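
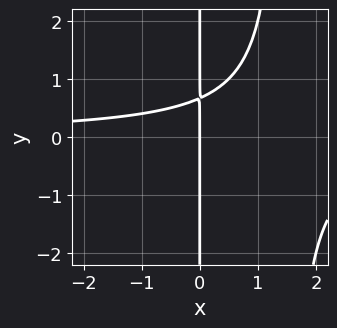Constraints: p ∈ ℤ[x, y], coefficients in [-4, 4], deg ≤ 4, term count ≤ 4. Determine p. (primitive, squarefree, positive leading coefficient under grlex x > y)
2*x^2*y - 3*x*y + 2*x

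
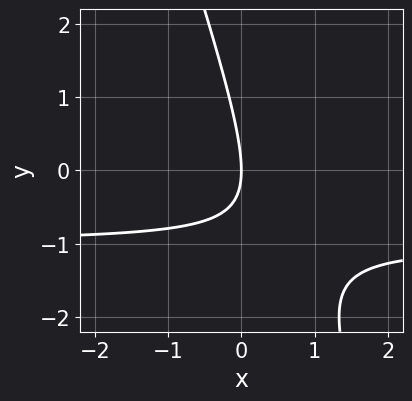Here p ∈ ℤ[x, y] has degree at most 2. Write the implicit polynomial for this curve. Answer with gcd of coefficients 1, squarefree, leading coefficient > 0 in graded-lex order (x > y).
3*x*y + y^2 + 3*x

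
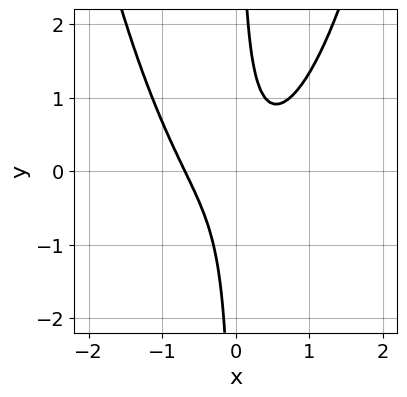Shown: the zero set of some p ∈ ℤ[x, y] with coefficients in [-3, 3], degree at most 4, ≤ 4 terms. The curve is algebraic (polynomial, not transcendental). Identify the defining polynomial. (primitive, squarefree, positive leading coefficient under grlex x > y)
Degree: a generic line meets the curve in up to 3 points, so deg p = 3.
Against the integer gridlines: it misses every integer gridline on the y-axis.
These observations pin down the coefficients.

3*x^3 - 3*x*y + 1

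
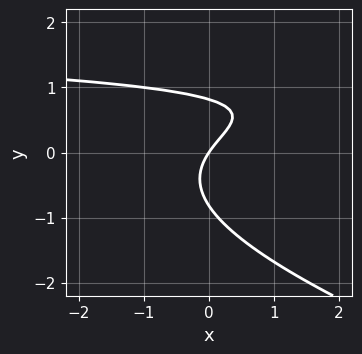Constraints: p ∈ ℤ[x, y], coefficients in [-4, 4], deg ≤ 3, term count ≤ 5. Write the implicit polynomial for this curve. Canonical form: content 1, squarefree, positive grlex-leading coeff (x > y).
x*y^2 + 3*y^3 - 3*x*y + 3*x - 2*y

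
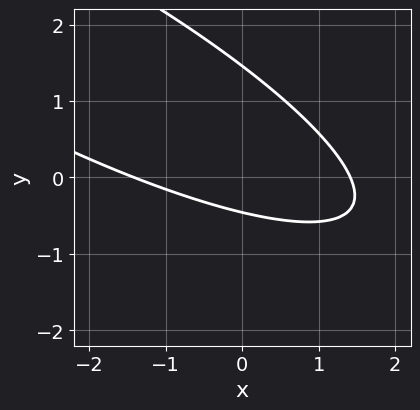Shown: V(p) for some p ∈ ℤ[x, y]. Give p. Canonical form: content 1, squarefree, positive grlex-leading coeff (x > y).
x^2 + 3*x*y + 3*y^2 - 3*y - 2

(a) Degree: the shape is more complex than any degree-1 curve, so deg p = 2.
(b) Putting this together gives p.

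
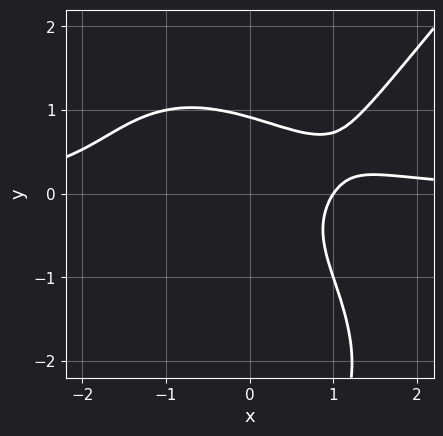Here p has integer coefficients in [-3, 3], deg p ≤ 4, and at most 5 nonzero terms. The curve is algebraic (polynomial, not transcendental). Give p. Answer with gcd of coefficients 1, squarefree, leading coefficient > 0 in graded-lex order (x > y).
2*x^3*y - y^4 - 3*y^3 - 3*x + 3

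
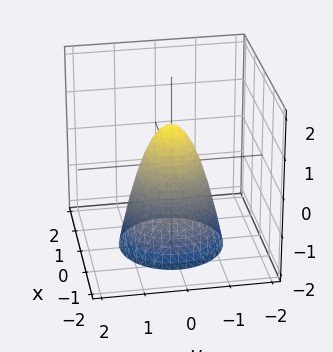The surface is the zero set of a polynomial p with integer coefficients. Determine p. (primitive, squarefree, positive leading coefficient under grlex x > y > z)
First, deg p = 2. A generic line meets the surface in up to 2 points.
Next, symmetries: rotational symmetry about the z-axis ⇒ p depends on x, y only through x² + y².
Then, from the axis intercepts and sections: one z-axis crossing is at z = 1; a circular section at z = 0 has radius between 0 and 1.
Finally, the integer polynomial consistent with all of this is the stated p.

2*x^2 + 2*y^2 + z - 1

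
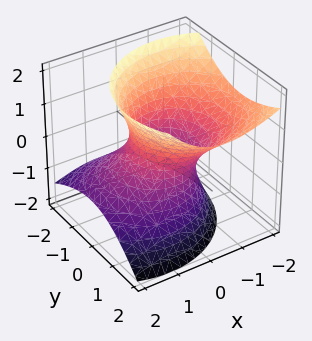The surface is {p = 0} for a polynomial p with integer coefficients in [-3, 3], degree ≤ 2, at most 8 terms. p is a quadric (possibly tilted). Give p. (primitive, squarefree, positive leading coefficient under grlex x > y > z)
deg p = 2. No degree-1 surface has this shape.
Against the integer gridlines: among the integer gridlines, it crosses the x-axis at x ∈ {-1, 1}; the y-axis gridline crossings are at y ∈ {-1, 1}; the surface avoids every integer z-axis point in the box.
Fitting integer coefficients to these (and the overall shape) gives p.

3*x^2 + 3*x*z + 3*y^2 - 2*y*z - 3*z^2 - 3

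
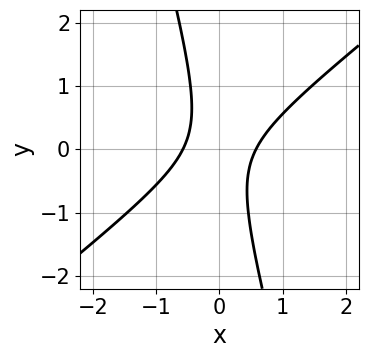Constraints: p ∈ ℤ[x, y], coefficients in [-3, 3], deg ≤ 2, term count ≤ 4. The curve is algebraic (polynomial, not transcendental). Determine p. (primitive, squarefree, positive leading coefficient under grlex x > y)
3*x^2 - 3*x*y - y^2 - 1

First, deg p = 2.
Next, from the visible intercepts: no y-intercept at any integer in the box.
Finally, assembling these constraints gives the stated polynomial.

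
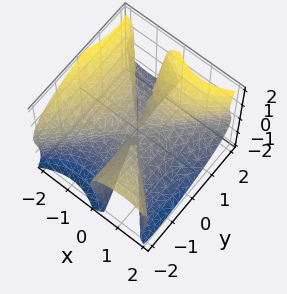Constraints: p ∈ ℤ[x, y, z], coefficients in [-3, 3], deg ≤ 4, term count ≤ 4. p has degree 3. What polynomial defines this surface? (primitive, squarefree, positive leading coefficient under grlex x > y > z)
2*x^3 - 2*x*y^2 - 3*y*z^2 + 3*z^3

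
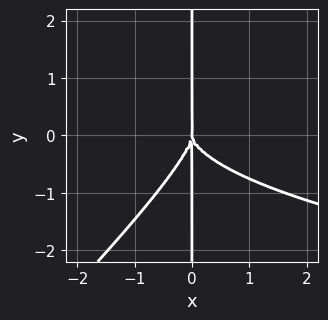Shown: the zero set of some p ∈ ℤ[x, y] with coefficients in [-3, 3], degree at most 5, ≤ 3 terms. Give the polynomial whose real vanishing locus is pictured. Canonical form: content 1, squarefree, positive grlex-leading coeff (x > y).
x^2*y^2 - x*y^3 - x^3

1. deg p = 4. No degree-3 curve has this shape.
2. Observable constraints: one x-axis crossing is at x = 0; every point of the y-axis in the box is on the curve.
3. Fitting integer coefficients to these (and the overall shape) gives p.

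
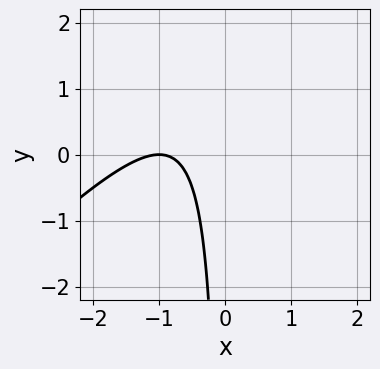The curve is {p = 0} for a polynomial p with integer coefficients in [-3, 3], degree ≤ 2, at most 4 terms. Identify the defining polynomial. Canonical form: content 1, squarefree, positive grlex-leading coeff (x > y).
(a) deg p = 2. No degree-1 curve has this shape.
(b) From the axis intercepts and sections: the curve avoids every integer y-axis point in the box; it meets the x-axis at x = -1 (among the integer gridlines).
(c) Matching integer coefficients to the picture gives p.

x^2 - x*y + 2*x + 1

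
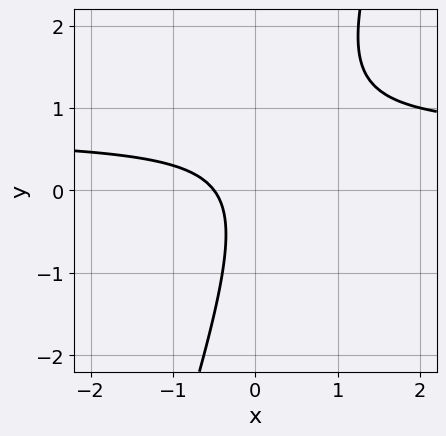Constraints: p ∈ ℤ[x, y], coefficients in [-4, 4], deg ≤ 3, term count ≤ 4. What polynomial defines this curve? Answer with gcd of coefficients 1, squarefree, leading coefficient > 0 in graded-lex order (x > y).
1. deg p = 2.
2. Observable constraints: the curve avoids every integer y-axis point in the box.
3. Fitting integer coefficients to these (and the overall shape) gives p.

3*x*y - y^2 - 2*x - 1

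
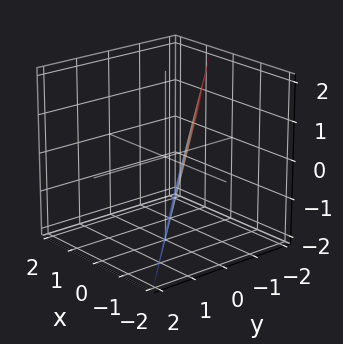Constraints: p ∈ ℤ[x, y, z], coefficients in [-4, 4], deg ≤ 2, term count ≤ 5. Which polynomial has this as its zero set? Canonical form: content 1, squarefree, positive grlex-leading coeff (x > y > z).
3*x + 3*y + z + 2

1. The degree is 1 — the surface is flat (a plane).
2. From the visible intercepts: one z-axis crossing is at z = -2.
3. Assembling these constraints gives the stated polynomial.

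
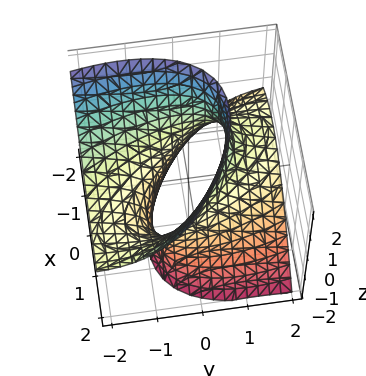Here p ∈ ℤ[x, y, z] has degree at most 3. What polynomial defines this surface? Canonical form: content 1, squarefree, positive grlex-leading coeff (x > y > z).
2*x^2 + 2*x*y + y^2 + 3*y*z - z^2 - 2

deg p = 2.
Against the integer gridlines: the x-axis gridline crossings are at x ∈ {-1, 1}; it misses every integer gridline on the z-axis.
Together with the visible shape, these determine p as stated.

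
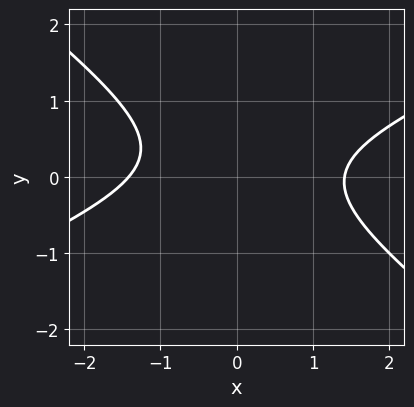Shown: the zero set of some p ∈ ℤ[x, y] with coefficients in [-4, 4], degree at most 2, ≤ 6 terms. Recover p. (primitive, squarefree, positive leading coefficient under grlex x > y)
x^2 - x*y - 3*y^2 + y - 2

The degree is 2 — the shape is more complex than any degree-1 curve.
Reading off the gridlines: the curve avoids every integer y-axis point in the box.
Putting this together gives p.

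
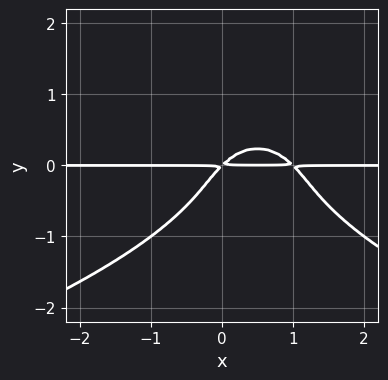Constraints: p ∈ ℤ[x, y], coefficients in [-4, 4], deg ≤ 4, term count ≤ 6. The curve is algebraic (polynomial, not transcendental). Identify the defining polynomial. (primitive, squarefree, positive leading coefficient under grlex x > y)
y^4 + x^2*y - x*y + y^2

The degree is 4 — the shape is more complex than any degree-3 curve.
Against the integer gridlines: the visible x-axis segment lies entirely on the curve.
Together with the visible shape, these determine p as stated.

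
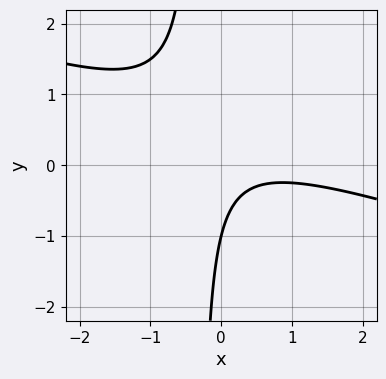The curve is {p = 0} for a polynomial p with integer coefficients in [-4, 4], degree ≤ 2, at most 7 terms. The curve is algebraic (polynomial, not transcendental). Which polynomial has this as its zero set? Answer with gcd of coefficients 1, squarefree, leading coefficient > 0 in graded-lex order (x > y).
x^2 + 3*x*y - x + y + 1

Degree: the shape is more complex than any degree-1 curve, so deg p = 2.
From the axis intercepts and sections: it crosses the y-axis at the gridline y = -1; no x-intercept at any integer in the box.
Together with the visible shape, these determine p as stated.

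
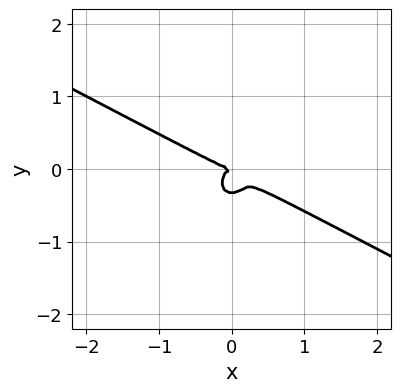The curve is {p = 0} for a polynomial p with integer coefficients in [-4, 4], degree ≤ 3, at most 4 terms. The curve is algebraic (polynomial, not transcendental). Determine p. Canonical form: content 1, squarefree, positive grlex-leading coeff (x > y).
First, deg p = 3.
Next, observable constraints: one x-axis crossing is at x = 0; it crosses the y-axis at the gridline y = 0.
Finally, putting this together gives p.

2*x^3 + 3*x^2*y + 3*y^3 + y^2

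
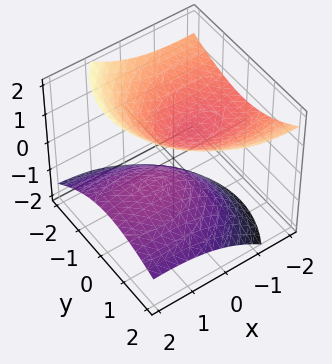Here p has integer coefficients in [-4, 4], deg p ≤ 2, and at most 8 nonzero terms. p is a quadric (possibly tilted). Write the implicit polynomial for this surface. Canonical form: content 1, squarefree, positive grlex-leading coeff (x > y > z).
First, the picture has 2 separate pieces. Treating them together as one polynomial.
Next, deg p = 2. The shape is more complex than any degree-1 surface.
Then, from the visible intercepts: no x-intercept at any integer in the box; no y-intercept at any integer in the box.
Finally, the integer polynomial consistent with all of this is the stated p.

x^2 + 3*x*z + 2*y^2 + y*z - 3*z^2 + 1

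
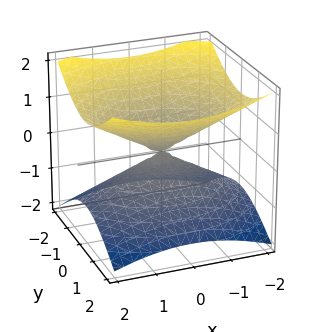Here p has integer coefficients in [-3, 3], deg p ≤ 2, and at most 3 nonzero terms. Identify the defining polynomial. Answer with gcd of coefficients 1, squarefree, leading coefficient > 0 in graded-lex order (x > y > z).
x^2 + 2*y^2 - 3*z^2

(a) deg p = 2.
(b) Symmetries: it's symmetric under y → −y, forcing even powers of y; the x ↦ −x reflection is a symmetry, so x appears only in even powers; the z ↦ −z reflection is a symmetry, so z appears only in even powers.
(c) Observable constraints: one z-axis crossing is at z = 0; it crosses the y-axis at the gridline y = 0; one x-axis crossing is at x = 0.
(d) Together with the visible shape, these determine p as stated.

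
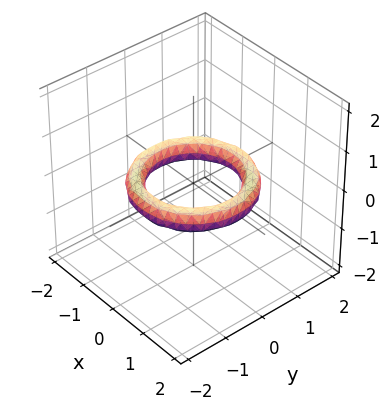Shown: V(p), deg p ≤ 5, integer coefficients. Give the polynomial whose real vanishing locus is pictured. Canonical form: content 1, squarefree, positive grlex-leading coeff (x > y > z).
(a) Degree: no degree-3 surface has this shape, so deg p = 4.
(b) Symmetry: the surface is invariant under rotation about z: p = q(x² + y², z).
(c) From the visible intercepts: a circular section at z = 0 has radius exactly 1; the x-axis gridline crossings are at x ∈ {-1, 1}.
(d) Assembling these constraints gives the stated polynomial. Check: (0, 1, 0) on the y-axis lies on the surface, and p(0, 1, 0) = 0. ✓

x^4 + 2*x^2*y^2 + y^4 - 3*x^2 - 3*y^2 + 3*z^2 + 2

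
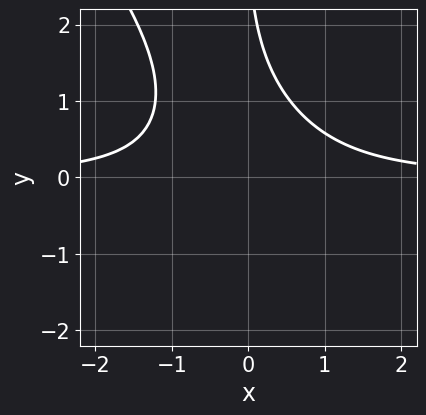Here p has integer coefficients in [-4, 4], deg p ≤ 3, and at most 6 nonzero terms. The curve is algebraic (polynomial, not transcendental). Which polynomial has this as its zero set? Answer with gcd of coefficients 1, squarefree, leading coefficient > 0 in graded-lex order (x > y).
3*x^2*y + 2*x*y^2 + y - 3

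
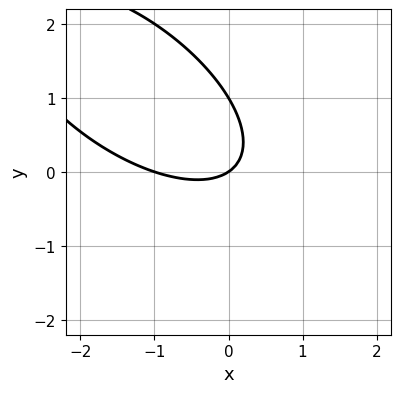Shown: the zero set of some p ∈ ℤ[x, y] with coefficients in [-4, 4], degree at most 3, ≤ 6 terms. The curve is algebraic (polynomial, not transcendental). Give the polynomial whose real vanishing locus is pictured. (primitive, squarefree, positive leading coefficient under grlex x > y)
deg p = 2. A generic line meets the curve in up to 2 points.
From the visible intercepts: the x-axis gridline crossings are at x ∈ {-1, 0}; the y-axis gridline crossings are at y ∈ {0, 1}.
Solving for integer coefficients yields p as stated.

2*x^2 + 3*x*y + 3*y^2 + 2*x - 3*y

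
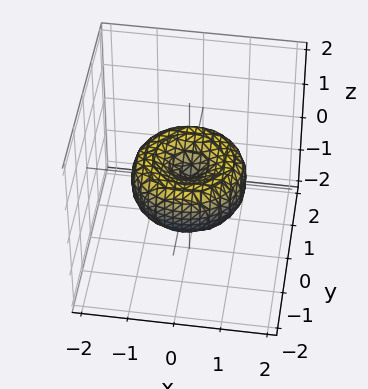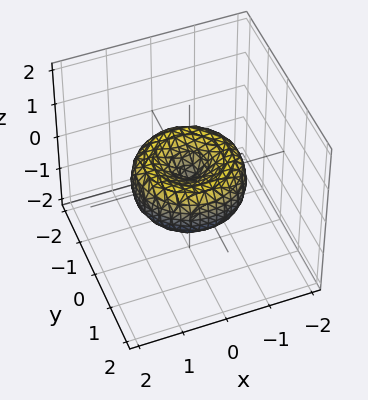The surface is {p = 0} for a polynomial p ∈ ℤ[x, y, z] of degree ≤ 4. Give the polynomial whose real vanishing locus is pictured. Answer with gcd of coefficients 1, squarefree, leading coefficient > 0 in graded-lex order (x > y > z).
1. The degree is 4 — no degree-3 surface has this shape.
2. Symmetries: every cross-section ⟂ z is a circle, so x, y appear only via x² + y².
3. Against the integer gridlines: one z-axis crossing is at z = 0; it crosses the x-axis at the gridline x = 0.
4. These observations pin down the coefficients.

2*x^4 + 4*x^2*y^2 + 2*y^4 - 3*x^2 - 3*y^2 + 3*z^2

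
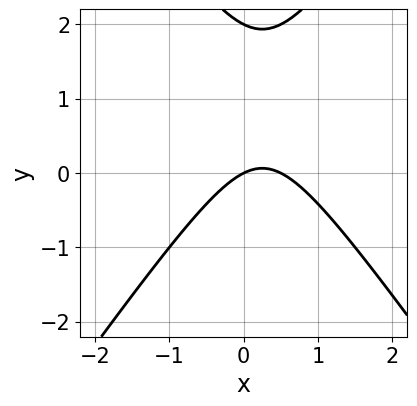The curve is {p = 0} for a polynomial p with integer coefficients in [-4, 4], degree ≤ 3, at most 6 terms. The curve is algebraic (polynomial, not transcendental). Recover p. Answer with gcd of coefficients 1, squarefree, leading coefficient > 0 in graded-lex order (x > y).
2*x^2 - y^2 - x + 2*y

1. deg p = 2. The shape is more complex than any degree-1 curve.
2. From the visible intercepts: among the integer gridlines, it crosses the y-axis at y ∈ {0, 2}; it meets the x-axis at x = 0 (among the integer gridlines).
3. Fitting integer coefficients to these (and the overall shape) gives p.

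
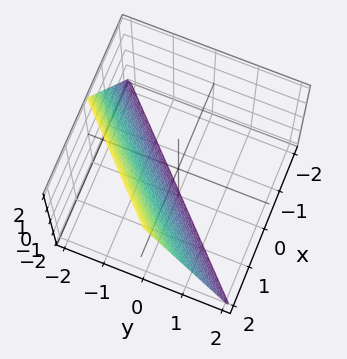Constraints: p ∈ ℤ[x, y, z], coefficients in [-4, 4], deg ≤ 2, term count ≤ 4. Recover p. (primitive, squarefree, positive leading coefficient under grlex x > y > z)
2*x - 2*y - z - 2

1. deg p = 1. Every cross-section is a straight line — this is a plane.
2. From the visible intercepts: it crosses the z-axis at the gridline z = -2; it crosses the x-axis at the gridline x = 1; it meets the y-axis at y = -1 (among the integer gridlines).
3. Assembling these constraints gives the stated polynomial.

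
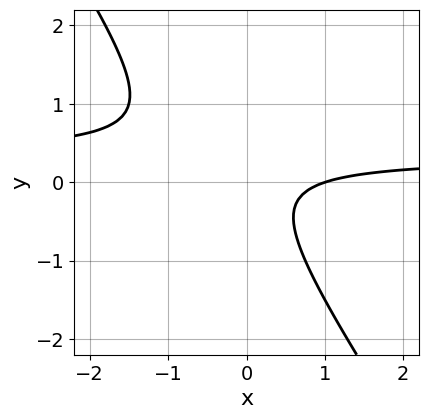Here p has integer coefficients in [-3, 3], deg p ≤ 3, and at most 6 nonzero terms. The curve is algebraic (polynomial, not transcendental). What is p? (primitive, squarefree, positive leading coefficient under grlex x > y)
3*x*y + 2*y^2 - x + 1

deg p = 2.
Reading off the gridlines: it misses every integer gridline on the y-axis; it crosses the x-axis at the gridline x = 1.
Together with the visible shape, these determine p as stated.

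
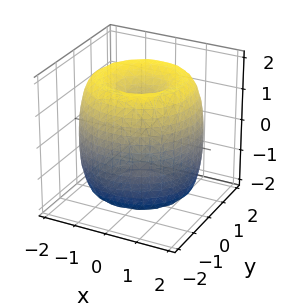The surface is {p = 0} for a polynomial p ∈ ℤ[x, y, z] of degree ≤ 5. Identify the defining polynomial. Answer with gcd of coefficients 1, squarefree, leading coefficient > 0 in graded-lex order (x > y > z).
x^4 + 2*x^2*y^2 + y^4 - 3*x^2 - 3*y^2 + z^2 - 1

(a) Degree: no degree-3 surface has this shape, so deg p = 4.
(b) Symmetries: rotational symmetry about the z-axis ⇒ p depends on x, y only through x² + y².
(c) Reading off the gridlines: the z-axis gridline crossings are at z ∈ {-1, 1}; a circular section at z = -1 has radius between 1 and 2.
(d) Putting this together gives p.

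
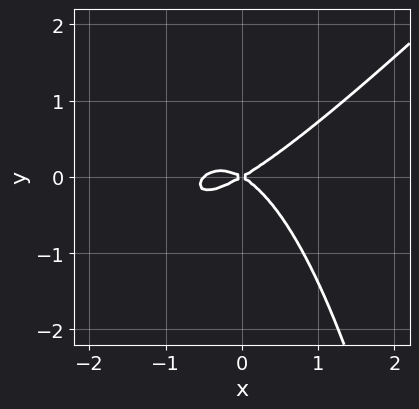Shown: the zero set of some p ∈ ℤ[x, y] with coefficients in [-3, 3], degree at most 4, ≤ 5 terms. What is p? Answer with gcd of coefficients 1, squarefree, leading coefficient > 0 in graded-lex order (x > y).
First, deg p = 3. A generic line meets the curve in up to 3 points.
Next, reading off the gridlines: one y-axis crossing is at y = 0; it meets the x-axis at x = 0 (among the integer gridlines).
Finally, fitting integer coefficients to these (and the overall shape) gives p.

2*x^3 - 2*x^2*y + x^2 - 3*y^2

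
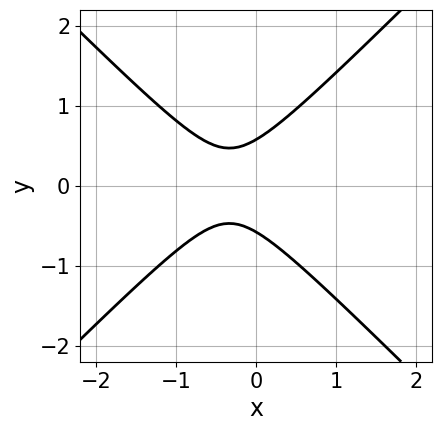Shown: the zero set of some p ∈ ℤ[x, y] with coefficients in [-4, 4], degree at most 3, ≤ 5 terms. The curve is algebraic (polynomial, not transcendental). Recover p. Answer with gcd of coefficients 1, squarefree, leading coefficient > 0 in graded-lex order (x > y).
First, degree: no degree-1 curve has this shape, so deg p = 2.
Then, symmetries: it's symmetric under y → −y, forcing even powers of y.
Next, against the integer gridlines: it misses every integer gridline on the x-axis.
Finally, assembling these constraints gives the stated polynomial.

3*x^2 - 3*y^2 + 2*x + 1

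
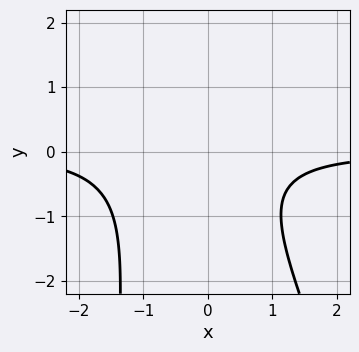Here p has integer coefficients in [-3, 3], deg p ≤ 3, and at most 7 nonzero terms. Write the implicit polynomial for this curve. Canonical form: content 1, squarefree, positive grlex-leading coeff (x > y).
deg p = 3. No degree-2 curve has this shape.
From the axis intercepts and sections: it misses every integer gridline on the y-axis; no x-intercept at any integer in the box.
The integer polynomial consistent with all of this is the stated p.

3*x^2*y + x*y^2 + 2*x*y + 2*y^2 + 3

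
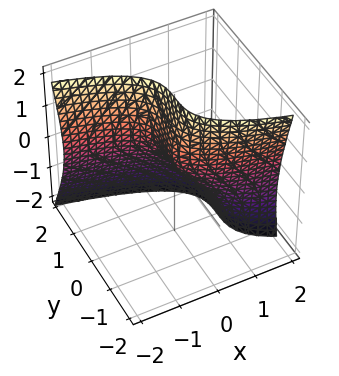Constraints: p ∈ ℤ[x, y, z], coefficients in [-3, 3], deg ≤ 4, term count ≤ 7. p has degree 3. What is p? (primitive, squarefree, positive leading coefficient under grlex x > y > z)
x*z^2 + 3*y^3 - z^2 + 3*x + 2*z

(a) Degree: a generic line meets the surface in up to 3 points, so deg p = 3.
(b) From the visible intercepts: among the integer gridlines, it crosses the z-axis at z ∈ {0, 2}; it meets the x-axis at x = 0 (among the integer gridlines); it crosses the y-axis at the gridline y = 0.
(c) Assembling these constraints gives the stated polynomial.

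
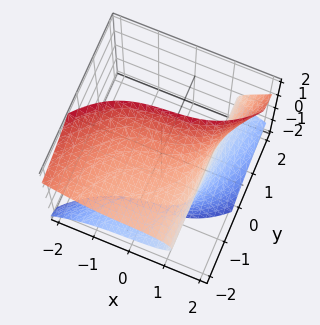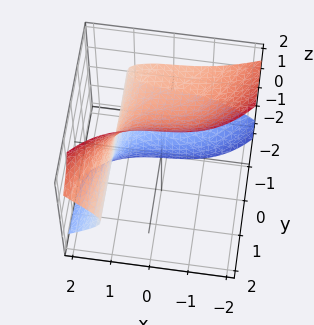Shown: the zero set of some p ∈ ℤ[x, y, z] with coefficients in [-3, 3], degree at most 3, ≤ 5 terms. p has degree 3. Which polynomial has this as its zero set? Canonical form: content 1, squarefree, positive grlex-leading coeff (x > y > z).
x^3 - 3*y*z^2 + z^3 + x - 3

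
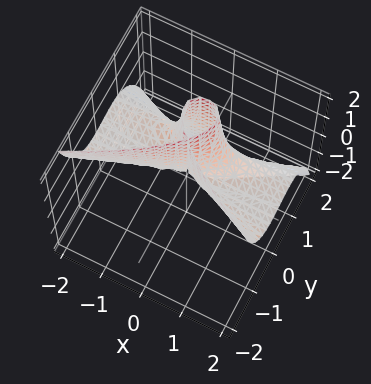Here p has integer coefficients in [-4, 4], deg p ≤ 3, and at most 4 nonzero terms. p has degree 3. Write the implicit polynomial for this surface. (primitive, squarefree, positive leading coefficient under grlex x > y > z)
x^2*z + 2*y^3 - 2*y^2

First, degree: a generic line meets the surface in up to 3 points, so deg p = 3.
Next, observable constraints: the visible z-axis segment lies entirely on the surface; it crosses the y-axis at the gridline y = 1; every point of the x-axis in the box is on the surface.
Finally, putting this together gives p.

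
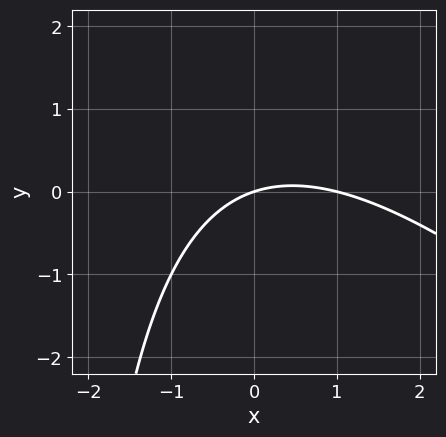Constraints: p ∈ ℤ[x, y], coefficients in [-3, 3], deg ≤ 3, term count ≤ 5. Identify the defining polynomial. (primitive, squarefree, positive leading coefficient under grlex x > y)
x^2 + x*y - x + 3*y

1. deg p = 2. The shape is more complex than any degree-1 curve.
2. Against the integer gridlines: one y-axis crossing is at y = 0; among the integer gridlines, it crosses the x-axis at x ∈ {0, 1}.
3. Solving for integer coefficients yields p as stated.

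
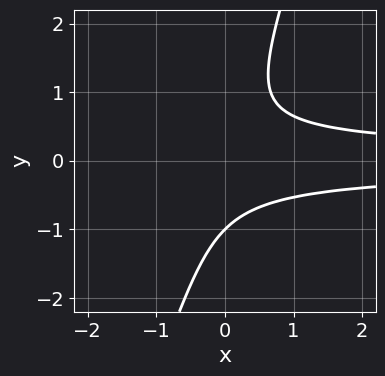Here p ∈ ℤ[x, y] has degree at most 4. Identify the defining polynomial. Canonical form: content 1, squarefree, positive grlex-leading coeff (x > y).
3*x*y^2 - y^3 - 1

(a) deg p = 3. A generic line meets the curve in up to 3 points.
(b) From the visible intercepts: it misses every integer gridline on the x-axis; it crosses the y-axis at the gridline y = -1.
(c) These observations pin down the coefficients.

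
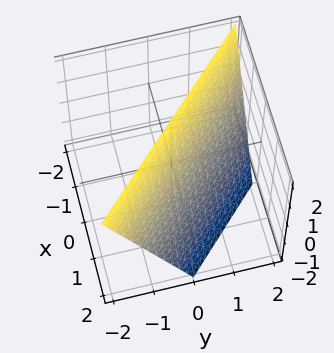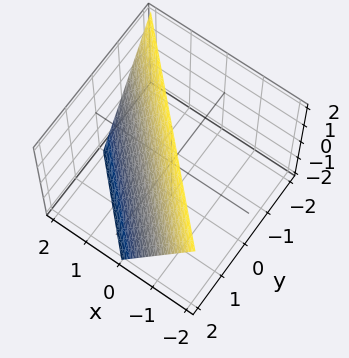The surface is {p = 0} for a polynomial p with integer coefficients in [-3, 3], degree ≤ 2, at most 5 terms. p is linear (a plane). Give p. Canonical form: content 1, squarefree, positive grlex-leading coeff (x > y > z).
2*x + 2*y + z - 2

1. deg p = 1.
2. Checking where it meets the axes: one y-axis crossing is at y = 1; it meets the x-axis at x = 1 (among the integer gridlines); it meets the z-axis at z = 2 (among the integer gridlines).
3. Assembling these constraints gives the stated polynomial.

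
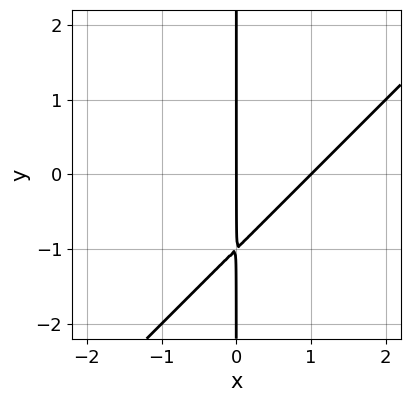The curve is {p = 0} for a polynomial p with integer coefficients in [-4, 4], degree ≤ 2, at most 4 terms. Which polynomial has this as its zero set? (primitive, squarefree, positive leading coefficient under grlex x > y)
x^2 - x*y - x

1. Degree: no degree-1 curve has this shape, so deg p = 2.
2. From the visible intercepts: among the integer gridlines, it crosses the x-axis at x ∈ {0, 1}; the visible y-axis segment lies entirely on the curve.
3. Solving for integer coefficients yields p as stated.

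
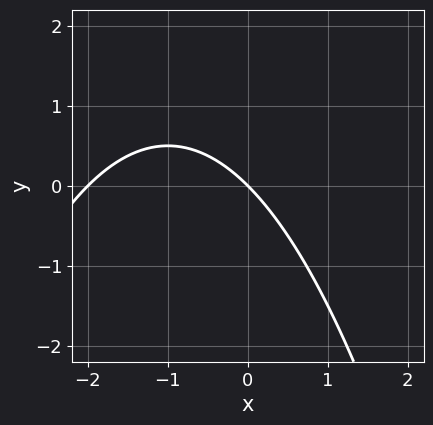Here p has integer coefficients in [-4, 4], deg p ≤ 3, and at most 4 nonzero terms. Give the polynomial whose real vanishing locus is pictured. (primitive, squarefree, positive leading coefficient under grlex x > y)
(a) deg p = 2. The shape is more complex than any degree-1 curve.
(b) Reading off the gridlines: it crosses the y-axis at the gridline y = 0; among the integer gridlines, it crosses the x-axis at x ∈ {-2, 0}.
(c) Solving for integer coefficients yields p as stated.

x^2 + 2*x + 2*y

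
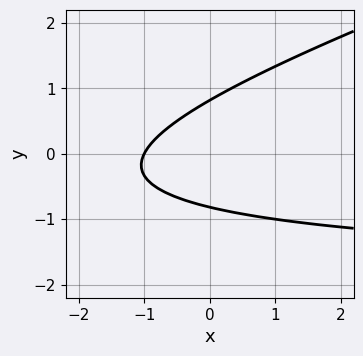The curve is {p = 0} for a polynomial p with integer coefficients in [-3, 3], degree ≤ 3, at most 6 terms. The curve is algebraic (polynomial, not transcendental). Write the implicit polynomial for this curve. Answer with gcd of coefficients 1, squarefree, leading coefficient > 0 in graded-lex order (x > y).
x*y - 3*y^2 + 2*x + 2

First, degree: no degree-1 curve has this shape, so deg p = 2.
Next, reading off the gridlines: it crosses the x-axis at the gridline x = -1.
Finally, assembling these constraints gives the stated polynomial.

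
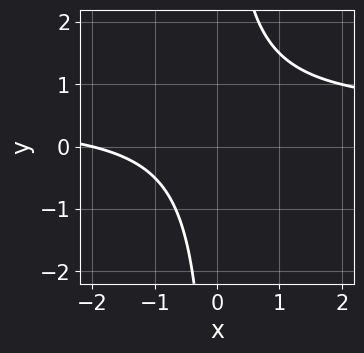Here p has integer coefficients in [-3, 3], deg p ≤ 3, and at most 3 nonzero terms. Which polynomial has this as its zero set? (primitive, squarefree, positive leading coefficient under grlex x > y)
2*x*y - x - 2

1. Degree: no degree-1 curve has this shape, so deg p = 2.
2. Reading off the gridlines: one x-axis crossing is at x = -2; no y-intercept at any integer in the box.
3. Matching integer coefficients to the picture gives p.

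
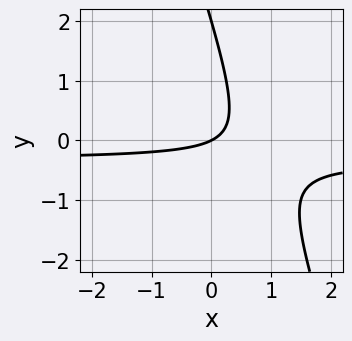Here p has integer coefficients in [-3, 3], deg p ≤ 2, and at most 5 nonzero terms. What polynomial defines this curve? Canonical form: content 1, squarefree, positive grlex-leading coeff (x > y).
3*x*y + y^2 + x - 2*y

deg p = 2. A generic line meets the curve in up to 2 points.
From the visible intercepts: it meets the x-axis at x = 0 (among the integer gridlines); among the integer gridlines, it crosses the y-axis at y ∈ {0, 2}.
The integer polynomial consistent with all of this is the stated p.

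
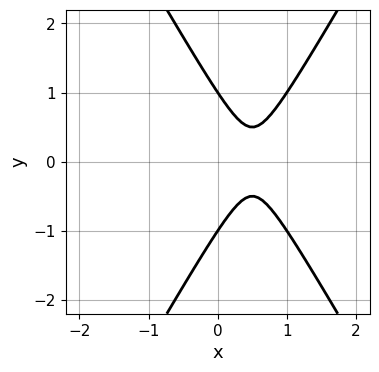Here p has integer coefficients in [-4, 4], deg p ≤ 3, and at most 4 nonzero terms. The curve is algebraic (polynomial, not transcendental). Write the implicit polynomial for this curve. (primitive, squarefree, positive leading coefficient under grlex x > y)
3*x^2 - y^2 - 3*x + 1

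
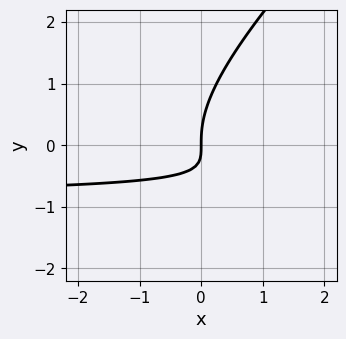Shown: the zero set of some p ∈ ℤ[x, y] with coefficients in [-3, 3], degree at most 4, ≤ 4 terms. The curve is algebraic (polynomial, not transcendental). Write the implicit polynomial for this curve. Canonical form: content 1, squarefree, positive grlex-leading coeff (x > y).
x*y^2 - y^3 + 2*x*y + x

Degree: no degree-2 curve has this shape, so deg p = 3.
Reading off the gridlines: it crosses the x-axis at the gridline x = 0; it meets the y-axis at y = 0 (among the integer gridlines).
The integer polynomial consistent with all of this is the stated p.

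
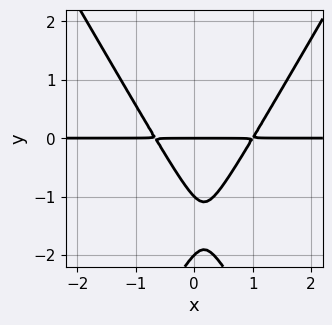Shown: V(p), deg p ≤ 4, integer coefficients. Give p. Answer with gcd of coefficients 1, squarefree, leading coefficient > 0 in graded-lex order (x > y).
Degree: the shape is more complex than any degree-2 curve, so deg p = 3.
Against the integer gridlines: every point of the x-axis in the box is on the curve; the y-axis gridline crossings are at y ∈ {-2, -1, 0}.
Matching integer coefficients to the picture gives p.

3*x^2*y - y^3 - x*y - 3*y^2 - 2*y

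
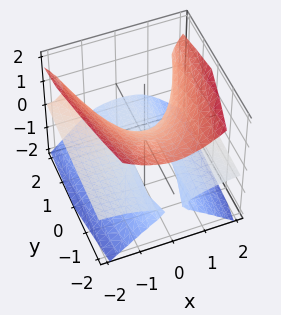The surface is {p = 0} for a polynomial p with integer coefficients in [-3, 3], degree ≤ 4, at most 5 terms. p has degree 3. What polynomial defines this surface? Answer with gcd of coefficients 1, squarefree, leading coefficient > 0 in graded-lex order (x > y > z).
3*x^2*z - 3*z^3 - 2*y*z - y

1. Degree: the shape is more complex than any degree-2 surface, so deg p = 3.
2. Reading off the gridlines: every point of the x-axis in the box is on the surface; it crosses the y-axis at the gridline y = 0; it meets the z-axis at z = 0 (among the integer gridlines).
3. Putting this together gives p.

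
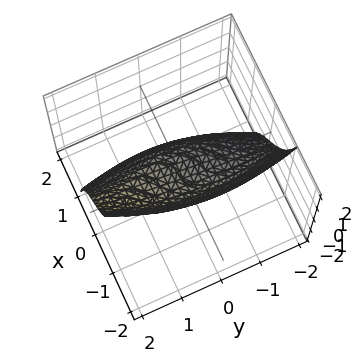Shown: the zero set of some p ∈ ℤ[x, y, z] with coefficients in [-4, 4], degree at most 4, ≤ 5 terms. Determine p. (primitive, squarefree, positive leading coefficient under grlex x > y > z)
1. Degree: the shape is more complex than any degree-2 surface, so deg p = 3.
2. Checking where it meets the axes: it meets the z-axis at z = 0 (among the integer gridlines); one y-axis crossing is at y = 0; one x-axis crossing is at x = 0.
3. Solving for integer coefficients yields p as stated.

3*x^3 + x*y^2 - y + 3*z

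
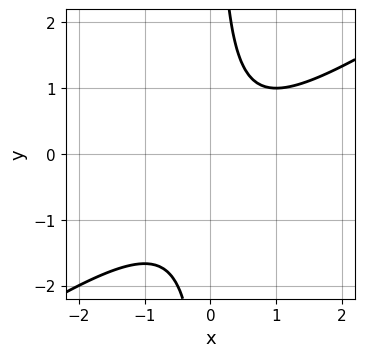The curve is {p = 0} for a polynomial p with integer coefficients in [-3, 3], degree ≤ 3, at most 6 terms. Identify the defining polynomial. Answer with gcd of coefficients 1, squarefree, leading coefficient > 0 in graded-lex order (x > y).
1. deg p = 2.
2. Observable constraints: it misses every integer gridline on the x-axis; the curve avoids every integer y-axis point in the box.
3. Solving for integer coefficients yields p as stated.

2*x^2 - 3*x*y - x + 2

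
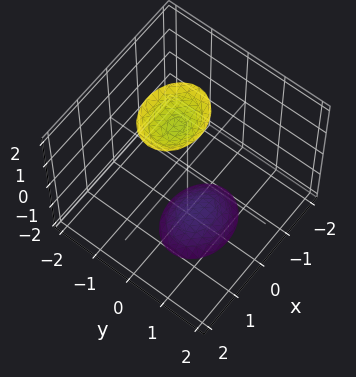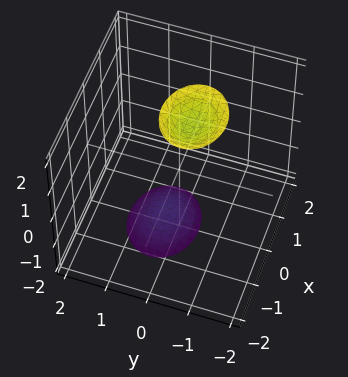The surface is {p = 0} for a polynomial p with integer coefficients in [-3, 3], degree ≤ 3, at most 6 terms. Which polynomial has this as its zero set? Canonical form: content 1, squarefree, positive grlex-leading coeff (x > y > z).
2*x^2 + 3*y^2 + y*z - z^2 + 3

1. There are 2 components. They look like related sheets of one shape, so recover p as a whole.
2. deg p = 2. A generic line meets the surface in up to 2 points.
3. From the axis intercepts and sections: no y-intercept at any integer in the box; it misses every integer gridline on the x-axis.
4. Matching integer coefficients to the picture gives p.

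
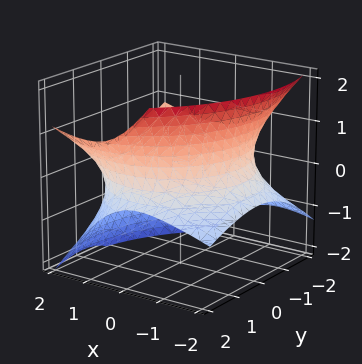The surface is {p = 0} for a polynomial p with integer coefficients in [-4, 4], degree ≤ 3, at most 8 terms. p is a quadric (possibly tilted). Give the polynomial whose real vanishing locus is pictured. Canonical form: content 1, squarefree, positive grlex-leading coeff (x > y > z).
x^2 - 2*x*z + y^2 + y*z - 2*z^2 - 3

Degree: a generic line meets the surface in up to 2 points, so deg p = 2.
Observable constraints: no z-intercept at any integer in the box.
Solving for integer coefficients yields p as stated.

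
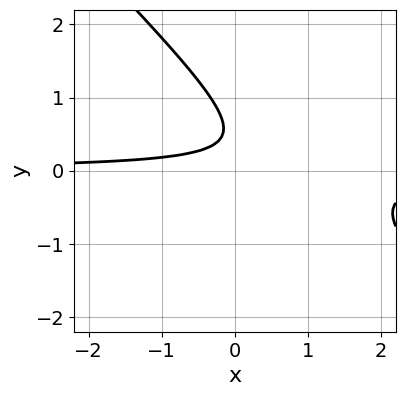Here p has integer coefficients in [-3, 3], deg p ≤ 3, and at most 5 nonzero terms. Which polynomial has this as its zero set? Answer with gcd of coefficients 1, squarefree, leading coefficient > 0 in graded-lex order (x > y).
3*x*y + 3*y^2 - 3*y + 1

First, deg p = 2.
Then, from the axis intercepts and sections: the curve avoids every integer x-axis point in the box; it misses every integer gridline on the y-axis.
Finally, the integer polynomial consistent with all of this is the stated p.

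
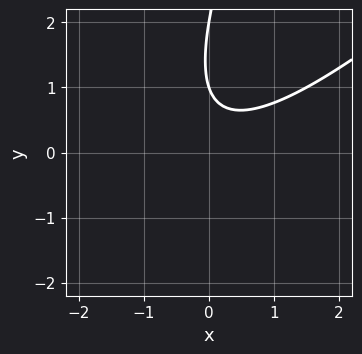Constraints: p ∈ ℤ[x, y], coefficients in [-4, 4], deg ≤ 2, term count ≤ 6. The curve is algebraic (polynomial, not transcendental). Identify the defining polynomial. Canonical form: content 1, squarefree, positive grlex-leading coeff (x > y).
1. deg p = 2. No degree-1 curve has this shape.
2. Reading off the gridlines: among the integer gridlines, it crosses the y-axis at y ∈ {1, 2}; it misses every integer gridline on the x-axis.
3. The integer polynomial consistent with all of this is the stated p.

2*x^2 - 3*x*y + y^2 - 3*y + 2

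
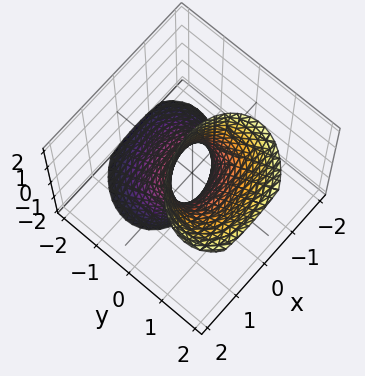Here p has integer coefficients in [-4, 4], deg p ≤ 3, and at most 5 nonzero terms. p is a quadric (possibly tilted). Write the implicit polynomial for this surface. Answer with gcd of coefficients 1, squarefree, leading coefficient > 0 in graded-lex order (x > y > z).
2*x^2 - x*y + 3*y^2 - 3*y*z - 1

First, degree: a generic line meets the surface in up to 2 points, so deg p = 2.
Next, reading off the gridlines: no z-intercept at any integer in the box.
Finally, together with the visible shape, these determine p as stated.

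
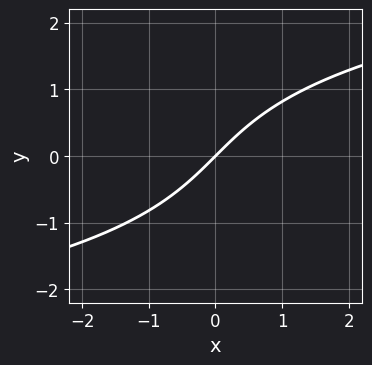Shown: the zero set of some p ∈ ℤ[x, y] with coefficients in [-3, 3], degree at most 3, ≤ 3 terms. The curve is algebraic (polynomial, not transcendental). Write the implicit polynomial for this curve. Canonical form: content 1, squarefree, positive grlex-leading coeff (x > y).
First, degree: a generic line meets the curve in up to 3 points, so deg p = 3.
Then, against the integer gridlines: one y-axis crossing is at y = 0; it crosses the x-axis at the gridline x = 0.
Finally, the integer polynomial consistent with all of this is the stated p.

y^3 - 3*x + 3*y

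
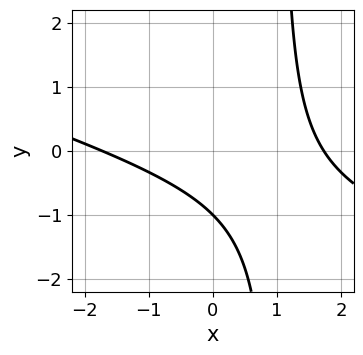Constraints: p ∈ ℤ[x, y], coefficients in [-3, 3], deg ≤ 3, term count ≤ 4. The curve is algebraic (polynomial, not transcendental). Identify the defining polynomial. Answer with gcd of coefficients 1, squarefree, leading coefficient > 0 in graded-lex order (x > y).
x^2 + 3*x*y - 3*y - 3

1. The degree is 2 — the shape is more complex than any degree-1 curve.
2. Against the integer gridlines: one y-axis crossing is at y = -1.
3. The integer polynomial consistent with all of this is the stated p.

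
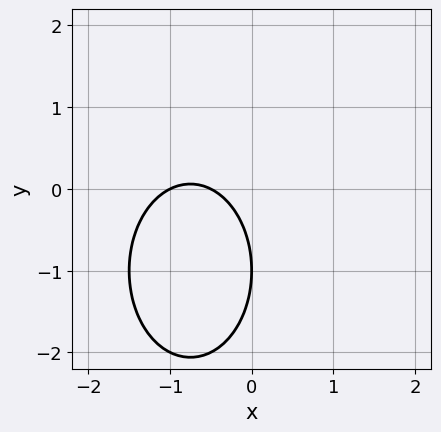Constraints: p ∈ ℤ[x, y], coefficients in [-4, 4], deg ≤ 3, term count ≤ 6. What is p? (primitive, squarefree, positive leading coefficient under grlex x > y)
2*x^2 + y^2 + 3*x + 2*y + 1

First, deg p = 2. No degree-1 curve has this shape.
Next, reading off the gridlines: it crosses the y-axis at the gridline y = -1; one x-axis crossing is at x = -1.
Finally, putting this together gives p.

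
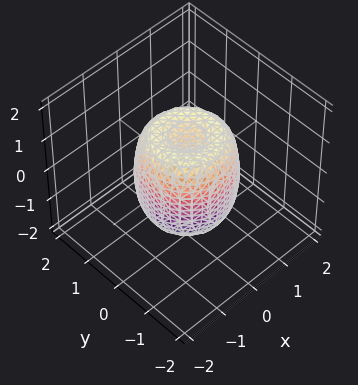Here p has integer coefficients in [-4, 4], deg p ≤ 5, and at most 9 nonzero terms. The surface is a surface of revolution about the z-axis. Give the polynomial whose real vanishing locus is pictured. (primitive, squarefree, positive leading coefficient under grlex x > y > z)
2*x^4 + 4*x^2*y^2 + 2*y^4 - 2*x^2 - 2*y^2 + z^2 - 1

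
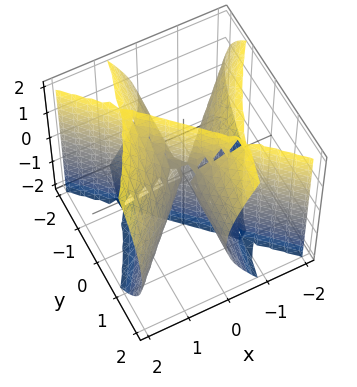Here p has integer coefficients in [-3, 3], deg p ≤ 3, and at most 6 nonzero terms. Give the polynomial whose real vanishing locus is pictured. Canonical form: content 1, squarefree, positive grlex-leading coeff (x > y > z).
2*x^3 - 2*x*y^2 - x*z^2 - y*z^2

(a) Degree: no degree-2 surface has this shape, so deg p = 3.
(b) From the axis intercepts and sections: every point of the z-axis in the box is on the surface; it crosses the x-axis at the gridline x = 0; the visible y-axis segment lies entirely on the surface.
(c) These observations pin down the coefficients.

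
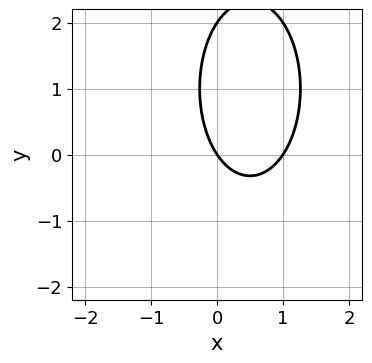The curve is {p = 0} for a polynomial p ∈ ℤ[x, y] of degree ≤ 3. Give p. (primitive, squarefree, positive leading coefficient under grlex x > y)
3*x^2 + y^2 - 3*x - 2*y

deg p = 2. The shape is more complex than any degree-1 curve.
Against the integer gridlines: among the integer gridlines, it crosses the y-axis at y ∈ {0, 2}; among the integer gridlines, it crosses the x-axis at x ∈ {0, 1}.
These observations pin down the coefficients.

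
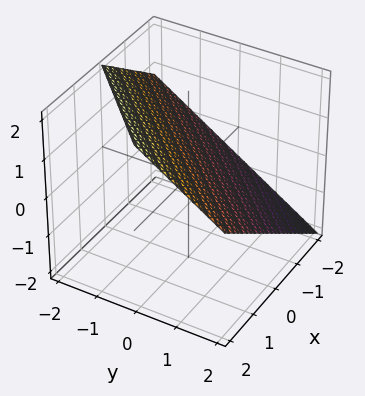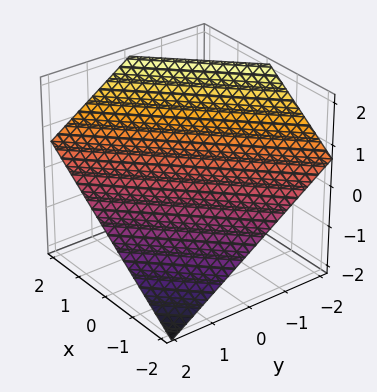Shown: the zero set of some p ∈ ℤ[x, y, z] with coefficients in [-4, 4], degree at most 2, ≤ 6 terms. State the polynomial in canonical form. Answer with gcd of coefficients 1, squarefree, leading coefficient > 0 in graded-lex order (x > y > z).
2*x - 2*y - 3*z + 2

First, the degree is 1 — the surface is flat (a plane).
Then, from the visible intercepts: it crosses the x-axis at the gridline x = -1; it meets the y-axis at y = 1 (among the integer gridlines).
Finally, these observations pin down the coefficients.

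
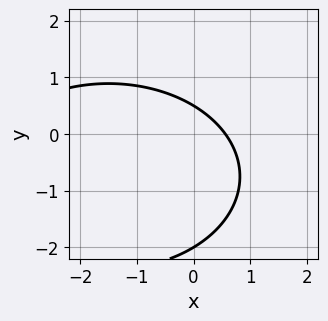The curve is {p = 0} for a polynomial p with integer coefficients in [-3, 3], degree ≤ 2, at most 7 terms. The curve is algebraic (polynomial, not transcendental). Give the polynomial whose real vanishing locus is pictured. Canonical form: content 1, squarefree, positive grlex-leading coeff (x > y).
1. The degree is 2 — a generic line meets the curve in up to 2 points.
2. Observable constraints: it crosses the y-axis at the gridline y = -2.
3. Matching integer coefficients to the picture gives p.

x^2 + 2*y^2 + 3*x + 3*y - 2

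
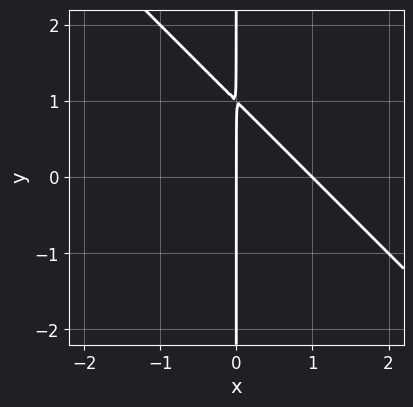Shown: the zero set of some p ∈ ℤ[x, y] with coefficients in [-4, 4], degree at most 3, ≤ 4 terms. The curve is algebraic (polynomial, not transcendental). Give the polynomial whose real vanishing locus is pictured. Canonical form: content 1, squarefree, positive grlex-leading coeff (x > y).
x^2 + x*y - x

First, the degree is 2 — no degree-1 curve has this shape.
Next, checking where it meets the axes: the visible y-axis segment lies entirely on the curve; among the integer gridlines, it crosses the x-axis at x ∈ {0, 1}.
Finally, together with the visible shape, these determine p as stated.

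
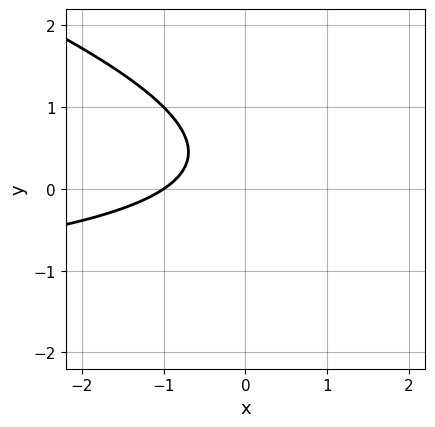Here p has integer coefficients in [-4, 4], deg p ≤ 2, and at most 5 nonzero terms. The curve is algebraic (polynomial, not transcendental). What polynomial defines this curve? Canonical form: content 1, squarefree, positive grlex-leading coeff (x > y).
x*y + 3*y^2 + 2*x - 2*y + 2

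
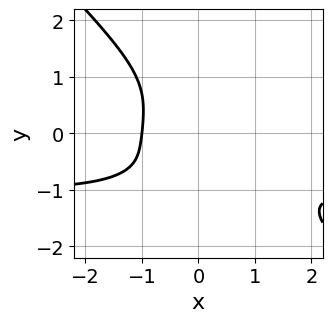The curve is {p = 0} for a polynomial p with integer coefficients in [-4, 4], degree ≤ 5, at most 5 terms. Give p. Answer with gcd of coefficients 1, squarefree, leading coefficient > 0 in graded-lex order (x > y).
3*x^3*y + 3*y^4 + 3*x^3 + 2*y + 3

1. deg p = 4.
2. Against the integer gridlines: the curve avoids every integer y-axis point in the box; it crosses the x-axis at the gridline x = -1.
3. These observations pin down the coefficients.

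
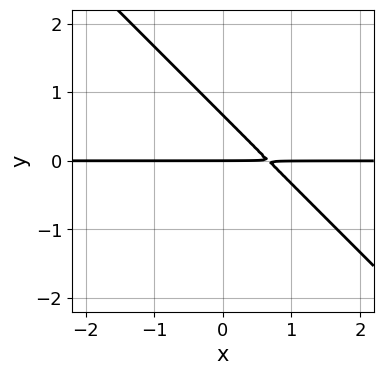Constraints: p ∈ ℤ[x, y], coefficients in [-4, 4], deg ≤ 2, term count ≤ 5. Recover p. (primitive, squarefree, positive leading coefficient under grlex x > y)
3*x*y + 3*y^2 - 2*y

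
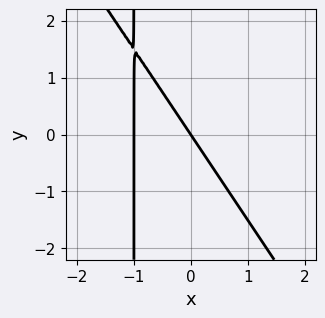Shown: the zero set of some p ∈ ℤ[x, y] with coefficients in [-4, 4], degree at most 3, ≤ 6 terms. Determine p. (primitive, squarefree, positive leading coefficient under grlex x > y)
deg p = 2. No degree-1 curve has this shape.
Observable constraints: among the integer gridlines, it crosses the x-axis at x ∈ {-1, 0}; it crosses the y-axis at the gridline y = 0.
Fitting integer coefficients to these (and the overall shape) gives p.

3*x^2 + 2*x*y + 3*x + 2*y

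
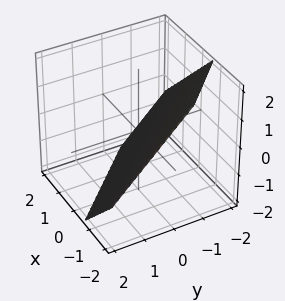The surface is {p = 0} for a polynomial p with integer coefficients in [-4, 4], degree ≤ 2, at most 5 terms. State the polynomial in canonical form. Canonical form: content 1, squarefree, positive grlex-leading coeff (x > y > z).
1. The degree is 1 — the surface is flat (a plane).
2. The integer polynomial consistent with all of this is the stated p.

3*x + 3*y + 3*z + 2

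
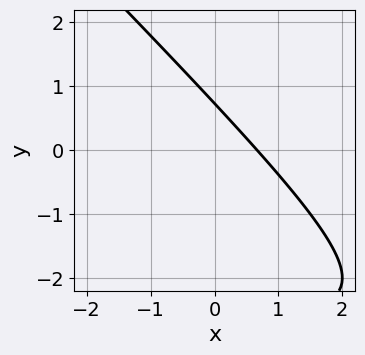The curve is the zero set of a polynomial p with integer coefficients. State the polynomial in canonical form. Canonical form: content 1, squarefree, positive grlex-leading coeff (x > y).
x*y + y^2 + 3*x + 2*y - 2

The degree is 2 — a generic line meets the curve in up to 2 points.
Solving for integer coefficients yields p as stated.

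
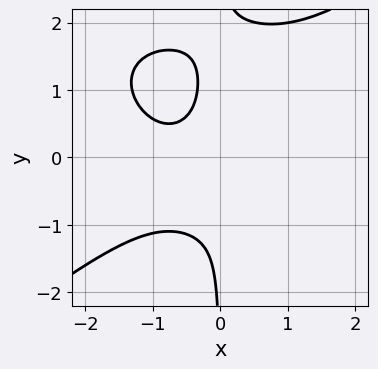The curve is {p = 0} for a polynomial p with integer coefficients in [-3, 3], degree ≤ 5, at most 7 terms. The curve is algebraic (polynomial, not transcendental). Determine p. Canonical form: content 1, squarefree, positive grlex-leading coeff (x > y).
x^4 - 2*x*y^3 + 2*x*y^2 + 3*x*y + 1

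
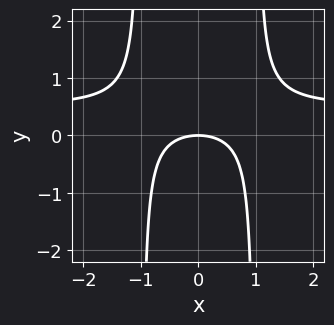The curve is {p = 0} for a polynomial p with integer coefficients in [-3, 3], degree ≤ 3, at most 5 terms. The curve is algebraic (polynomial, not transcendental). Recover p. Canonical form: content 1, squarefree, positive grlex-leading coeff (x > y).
(a) deg p = 3.
(b) Symmetries: the x ↦ −x reflection is a symmetry, so x appears only in even powers.
(c) Against the integer gridlines: it meets the x-axis at x = 0 (among the integer gridlines); it crosses the y-axis at the gridline y = 0.
(d) The integer polynomial consistent with all of this is the stated p.

2*x^2*y - x^2 - 2*y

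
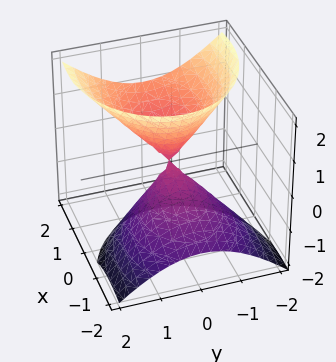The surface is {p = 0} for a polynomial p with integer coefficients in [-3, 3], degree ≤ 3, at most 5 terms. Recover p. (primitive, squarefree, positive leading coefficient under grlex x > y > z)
2*x^2 - 3*x*z + 3*y^2 - 2*z^2

deg p = 2. A generic line meets the surface in up to 2 points.
Checking where it meets the axes: one x-axis crossing is at x = 0; it meets the z-axis at z = 0 (among the integer gridlines); it meets the y-axis at y = 0 (among the integer gridlines).
Assembling these constraints gives the stated polynomial.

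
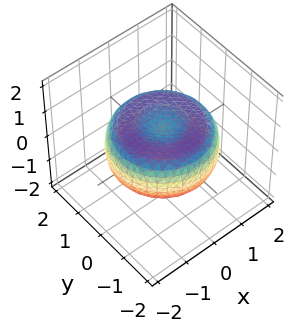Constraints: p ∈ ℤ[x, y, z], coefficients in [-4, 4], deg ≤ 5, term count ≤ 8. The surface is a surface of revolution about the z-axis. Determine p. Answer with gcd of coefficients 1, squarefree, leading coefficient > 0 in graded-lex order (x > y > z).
x^4 + 2*x^2*y^2 + y^4 - 2*x^2 - 2*y^2 + 3*z^2 - 1

1. deg p = 4.
2. Symmetry: every cross-section ⟂ z is a circle, so x, y appear only via x² + y².
3. Observable constraints: a circular section at z = 0 has radius between 1 and 2.
4. Together with the visible shape, these determine p as stated.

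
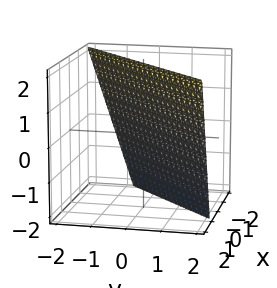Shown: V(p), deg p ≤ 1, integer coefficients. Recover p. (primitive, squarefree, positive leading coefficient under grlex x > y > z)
The degree is 1 — the surface is flat (a plane).
Reading off the gridlines: it crosses the z-axis at the gridline z = 2.
Fitting integer coefficients to these (and the overall shape) gives p.

3*x - 3*y - z + 2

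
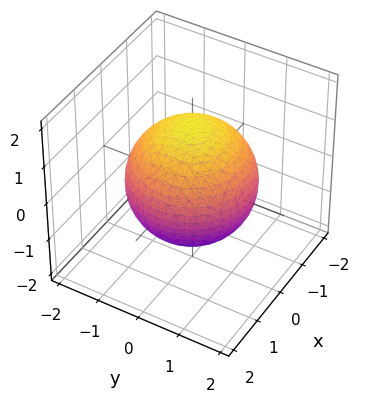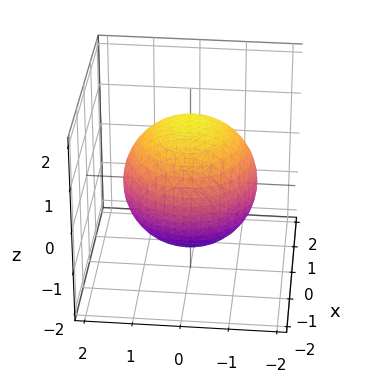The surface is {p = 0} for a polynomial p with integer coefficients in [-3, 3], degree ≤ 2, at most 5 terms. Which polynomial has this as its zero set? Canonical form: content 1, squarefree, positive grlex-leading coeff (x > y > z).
1. The degree is 2 — bounded and convex; a quadric.
2. Symmetries: the z-axis is an axis of rotation, so x and y enter only as x² + y²; it's symmetric under z → −z, forcing even powers of z.
3. Reading off the gridlines: a circular section at z = 1 has radius exactly 1.
4. These observations pin down the coefficients.

x^2 + y^2 + z^2 - 2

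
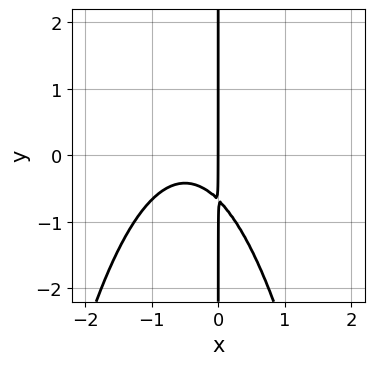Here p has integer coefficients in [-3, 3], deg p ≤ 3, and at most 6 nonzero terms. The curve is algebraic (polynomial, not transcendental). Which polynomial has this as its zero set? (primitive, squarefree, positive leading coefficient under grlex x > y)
3*x^3 + 3*x^2 + 3*x*y + 2*x

(a) deg p = 3. No degree-2 curve has this shape.
(b) Checking where it meets the axes: every point of the y-axis in the box is on the curve; it crosses the x-axis at the gridline x = 0.
(c) Solving for integer coefficients yields p as stated.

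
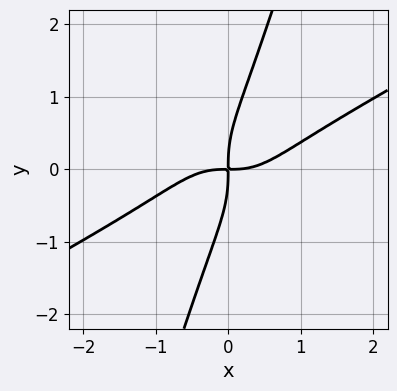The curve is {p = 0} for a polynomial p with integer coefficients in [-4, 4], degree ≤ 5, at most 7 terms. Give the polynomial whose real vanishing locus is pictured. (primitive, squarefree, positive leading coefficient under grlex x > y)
2*x^4 - 3*x^3*y - 3*x*y^3 + y^4 - 2*x*y

1. The degree is 4 — the shape is more complex than any degree-3 curve.
2. The integer polynomial consistent with all of this is the stated p.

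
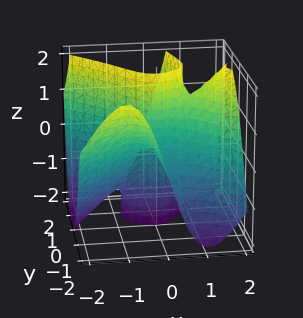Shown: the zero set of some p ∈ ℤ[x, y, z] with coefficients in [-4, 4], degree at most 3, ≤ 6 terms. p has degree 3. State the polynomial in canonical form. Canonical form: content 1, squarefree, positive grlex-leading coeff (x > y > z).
2*x^3 - 2*x^2*z - 3*x*y^2 + 2*y*z

First, degree: no degree-2 surface has this shape, so deg p = 3.
Then, against the integer gridlines: it crosses the x-axis at the gridline x = 0; every point of the y-axis in the box is on the surface.
Finally, the integer polynomial consistent with all of this is the stated p. Check: (0, 0, -2) on the z-axis lies on the surface, and p(0, 0, -2) = 0. ✓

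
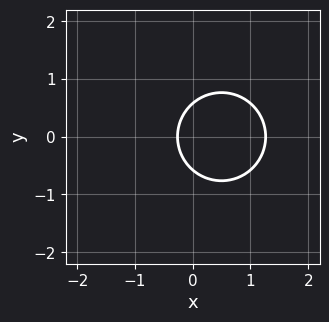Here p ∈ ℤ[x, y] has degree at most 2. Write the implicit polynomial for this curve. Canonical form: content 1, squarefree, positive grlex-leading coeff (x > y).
3*x^2 + 3*y^2 - 3*x - 1

1. Degree: the shape is more complex than any degree-1 curve, so deg p = 2.
2. Symmetries: mirror symmetry y ↦ −y ⇒ only even powers of y.
3. Fitting integer coefficients to these (and the overall shape) gives p.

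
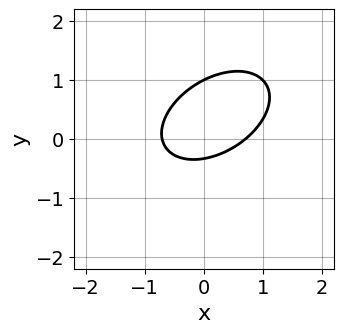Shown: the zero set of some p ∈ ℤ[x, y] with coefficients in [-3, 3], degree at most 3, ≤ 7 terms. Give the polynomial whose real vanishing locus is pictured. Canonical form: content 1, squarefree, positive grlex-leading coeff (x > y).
2*x^2 - 2*x*y + 3*y^2 - 2*y - 1

deg p = 2. A generic line meets the curve in up to 2 points.
Observable constraints: it crosses the y-axis at the gridline y = 1.
Putting this together gives p.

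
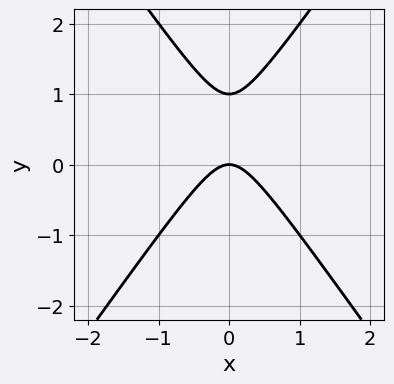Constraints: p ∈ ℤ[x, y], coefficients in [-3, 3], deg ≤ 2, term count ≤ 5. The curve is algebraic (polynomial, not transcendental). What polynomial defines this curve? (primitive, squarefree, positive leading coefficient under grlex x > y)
First, degree: the shape is more complex than any degree-1 curve, so deg p = 2.
Next, symmetries: it's symmetric under x → −x, forcing even powers of x.
Then, from the visible intercepts: it crosses the x-axis at the gridline x = 0; among the integer gridlines, it crosses the y-axis at y ∈ {0, 1}.
Finally, matching integer coefficients to the picture gives p.

2*x^2 - y^2 + y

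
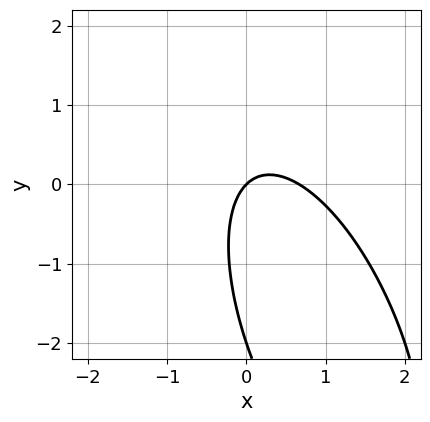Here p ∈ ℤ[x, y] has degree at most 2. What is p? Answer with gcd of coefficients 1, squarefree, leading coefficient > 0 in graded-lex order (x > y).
First, the degree is 2 — the shape is more complex than any degree-1 curve.
Then, against the integer gridlines: among the integer gridlines, it crosses the y-axis at y ∈ {-2, 0}; it crosses the x-axis at the gridline x = 0.
Finally, solving for integer coefficients yields p as stated.

3*x^2 + 2*x*y + y^2 - 2*x + 2*y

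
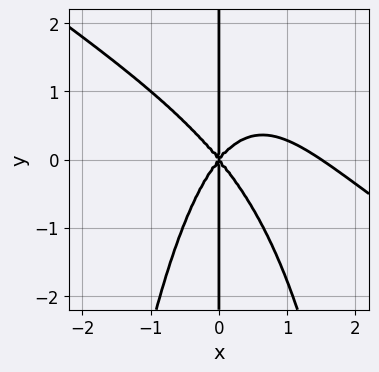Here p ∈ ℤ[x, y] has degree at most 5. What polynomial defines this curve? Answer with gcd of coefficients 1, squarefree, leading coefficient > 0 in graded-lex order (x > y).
2*x^4 + 3*x^3*y - 3*x^3 + 2*x*y^2

deg p = 4. No degree-3 curve has this shape.
Checking where it meets the axes: one x-axis crossing is at x = 0; every point of the y-axis in the box is on the curve.
These observations pin down the coefficients.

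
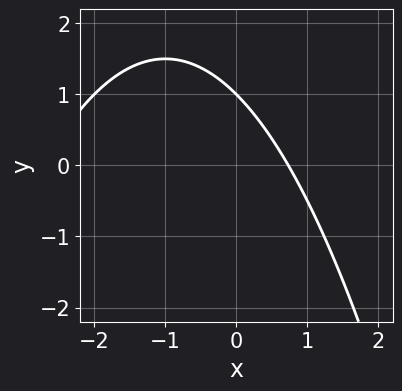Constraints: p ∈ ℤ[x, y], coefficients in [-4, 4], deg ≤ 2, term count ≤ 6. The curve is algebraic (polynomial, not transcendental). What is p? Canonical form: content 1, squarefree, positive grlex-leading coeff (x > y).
(a) Degree: a generic line meets the curve in up to 2 points, so deg p = 2.
(b) From the visible intercepts: one y-axis crossing is at y = 1.
(c) Together with the visible shape, these determine p as stated.

x^2 + 2*x + 2*y - 2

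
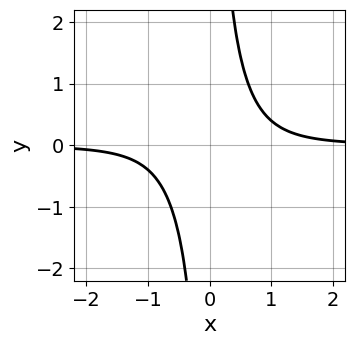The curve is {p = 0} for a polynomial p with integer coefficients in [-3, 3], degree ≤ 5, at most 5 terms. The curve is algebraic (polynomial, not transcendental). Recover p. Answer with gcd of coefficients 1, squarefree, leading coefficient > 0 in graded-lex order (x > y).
3*x^3*y + 2*x*y - 2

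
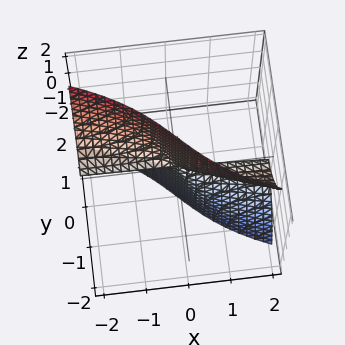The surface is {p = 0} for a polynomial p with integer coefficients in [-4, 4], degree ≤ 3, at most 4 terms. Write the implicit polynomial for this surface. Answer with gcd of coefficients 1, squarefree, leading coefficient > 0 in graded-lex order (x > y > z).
x*z^2 + y^3 + y*z^2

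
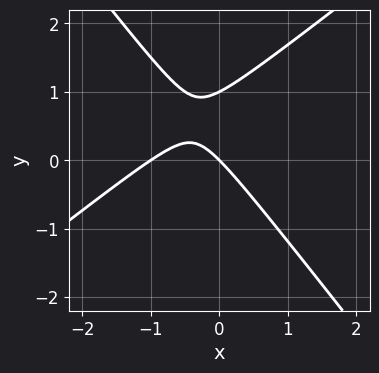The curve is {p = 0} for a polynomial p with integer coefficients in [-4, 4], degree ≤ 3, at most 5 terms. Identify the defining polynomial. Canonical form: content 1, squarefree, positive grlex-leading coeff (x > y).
1. The degree is 2 — the shape is more complex than any degree-1 curve.
2. Against the integer gridlines: the x-axis gridline crossings are at x ∈ {-1, 0}; among the integer gridlines, it crosses the y-axis at y ∈ {0, 1}.
3. Assembling these constraints gives the stated polynomial.

2*x^2 - x*y - 2*y^2 + 2*x + 2*y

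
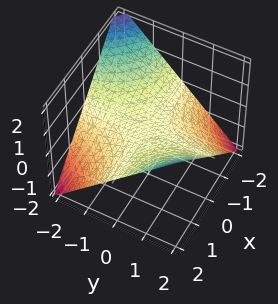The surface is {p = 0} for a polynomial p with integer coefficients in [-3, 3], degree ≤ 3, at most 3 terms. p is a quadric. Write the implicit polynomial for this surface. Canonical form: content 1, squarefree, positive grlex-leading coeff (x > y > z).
1. Degree: a hyperbolic paraboloid; a quadric, so deg p = 2.
2. Reading off the gridlines: every point of the y-axis in the box is on the surface; it crosses the z-axis at the gridline z = 0; every point of the x-axis in the box is on the surface.
3. Matching integer coefficients to the picture gives p.

x*y - 2*z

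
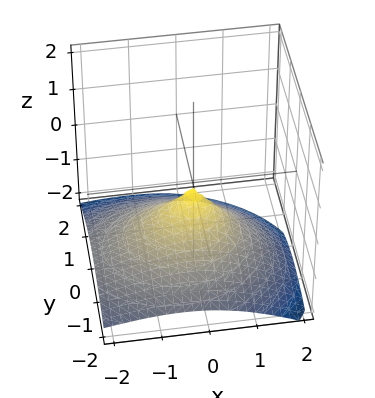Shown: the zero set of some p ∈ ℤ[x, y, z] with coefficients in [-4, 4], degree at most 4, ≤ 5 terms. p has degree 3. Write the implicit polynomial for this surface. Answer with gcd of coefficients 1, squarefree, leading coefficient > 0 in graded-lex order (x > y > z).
x*z^2 + 2*z^3 + 2*x^2 + 3*y^2 - 2*y*z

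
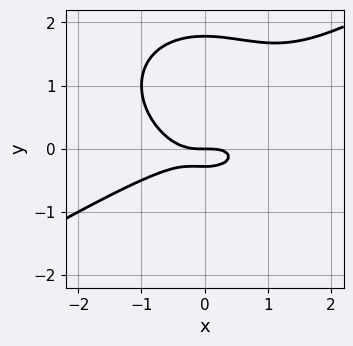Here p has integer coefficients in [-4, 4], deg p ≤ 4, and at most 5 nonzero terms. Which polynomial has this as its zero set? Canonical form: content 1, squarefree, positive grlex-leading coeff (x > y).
x^3 - x^2*y - 2*y^3 + 3*y^2 + y

deg p = 3.
From the axis intercepts and sections: it crosses the y-axis at the gridline y = 0; one x-axis crossing is at x = 0.
Fitting integer coefficients to these (and the overall shape) gives p.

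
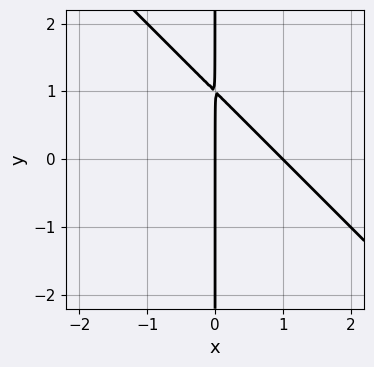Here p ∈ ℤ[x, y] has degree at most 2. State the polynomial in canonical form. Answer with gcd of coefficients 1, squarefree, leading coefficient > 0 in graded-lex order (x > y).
x^2 + x*y - x

1. The degree is 2 — the shape is more complex than any degree-1 curve.
2. Reading off the gridlines: the x-axis gridline crossings are at x ∈ {0, 1}; the visible y-axis segment lies entirely on the curve.
3. Putting this together gives p.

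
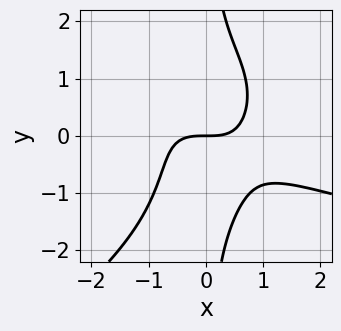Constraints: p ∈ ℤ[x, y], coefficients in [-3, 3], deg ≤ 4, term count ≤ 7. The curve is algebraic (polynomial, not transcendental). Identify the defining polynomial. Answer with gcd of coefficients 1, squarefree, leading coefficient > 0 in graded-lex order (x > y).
x^2*y^2 - 2*x*y^3 - 2*x^3 - 3*x^2*y + 3*y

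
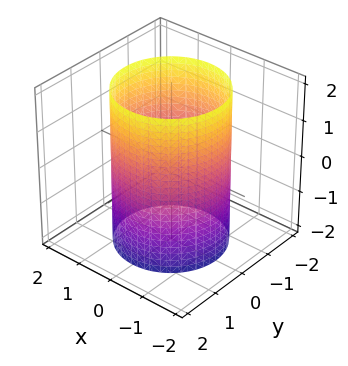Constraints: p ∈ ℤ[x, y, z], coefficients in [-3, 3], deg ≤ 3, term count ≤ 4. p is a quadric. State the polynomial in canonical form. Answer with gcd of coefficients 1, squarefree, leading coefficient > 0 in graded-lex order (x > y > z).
x^2 + y^2 - 2

1. The degree is 2 — a cylinder; a quadric.
2. Symmetries: it's symmetric under z → −z, forcing even powers of z; the z-axis is an axis of rotation, so x and y enter only as x² + y².
3. Checking where it meets the axes: a circular section at z = 2 has radius between 1 and 2; no z-intercept at any integer in the box.
4. Putting this together gives p.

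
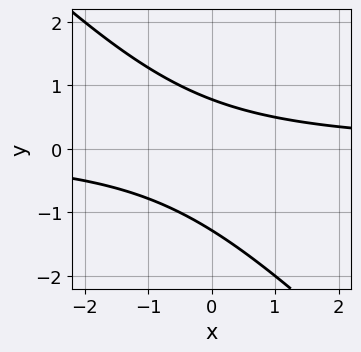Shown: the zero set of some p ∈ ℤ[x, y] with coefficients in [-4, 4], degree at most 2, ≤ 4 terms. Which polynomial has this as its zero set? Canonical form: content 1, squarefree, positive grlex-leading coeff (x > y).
2*x*y + 2*y^2 + y - 2

The degree is 2 — the shape is more complex than any degree-1 curve.
Reading off the gridlines: it misses every integer gridline on the x-axis.
Solving for integer coefficients yields p as stated.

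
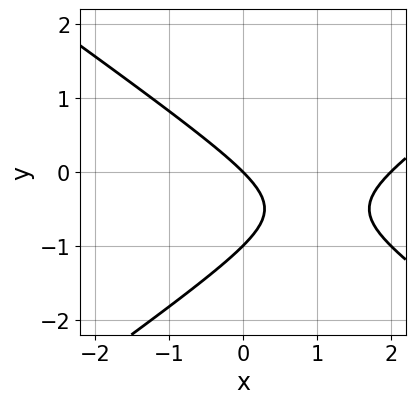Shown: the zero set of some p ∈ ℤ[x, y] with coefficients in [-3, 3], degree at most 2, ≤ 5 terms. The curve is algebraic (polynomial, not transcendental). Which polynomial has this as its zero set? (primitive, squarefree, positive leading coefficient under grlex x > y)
1. Degree: the shape is more complex than any degree-1 curve, so deg p = 2.
2. Checking where it meets the axes: the y-axis gridline crossings are at y ∈ {-1, 0}; among the integer gridlines, it crosses the x-axis at x ∈ {0, 2}.
3. Assembling these constraints gives the stated polynomial.

x^2 - 2*y^2 - 2*x - 2*y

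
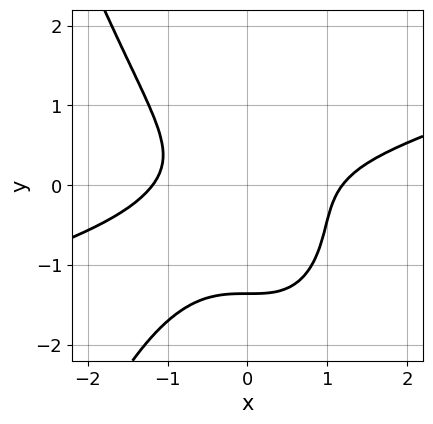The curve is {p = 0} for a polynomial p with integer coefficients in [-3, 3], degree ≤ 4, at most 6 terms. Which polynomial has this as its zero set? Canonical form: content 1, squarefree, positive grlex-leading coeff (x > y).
(a) The degree is 4 — a generic line meets the curve in up to 4 points.
(b) Putting this together gives p.

x^4 - 3*x^3*y - 3*y^3 - 3*y^2 - 2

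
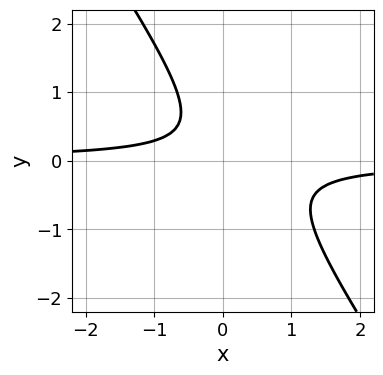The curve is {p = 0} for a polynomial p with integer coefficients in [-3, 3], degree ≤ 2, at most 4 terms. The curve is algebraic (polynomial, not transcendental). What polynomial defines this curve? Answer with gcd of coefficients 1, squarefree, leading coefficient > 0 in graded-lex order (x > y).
3*x*y + 2*y^2 - y + 1

First, deg p = 2.
Then, observable constraints: no y-intercept at any integer in the box; no x-intercept at any integer in the box.
Finally, matching integer coefficients to the picture gives p.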